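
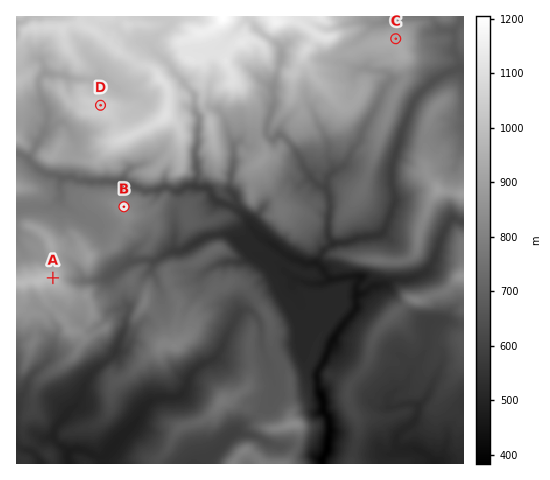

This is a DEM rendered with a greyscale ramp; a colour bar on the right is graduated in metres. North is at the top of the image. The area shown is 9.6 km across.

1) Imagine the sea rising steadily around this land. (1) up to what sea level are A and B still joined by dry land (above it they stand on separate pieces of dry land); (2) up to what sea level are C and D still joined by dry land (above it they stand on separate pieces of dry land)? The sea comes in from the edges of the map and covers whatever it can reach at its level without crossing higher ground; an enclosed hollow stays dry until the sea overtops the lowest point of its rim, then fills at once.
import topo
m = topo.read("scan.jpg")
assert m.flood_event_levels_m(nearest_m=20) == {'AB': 800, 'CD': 920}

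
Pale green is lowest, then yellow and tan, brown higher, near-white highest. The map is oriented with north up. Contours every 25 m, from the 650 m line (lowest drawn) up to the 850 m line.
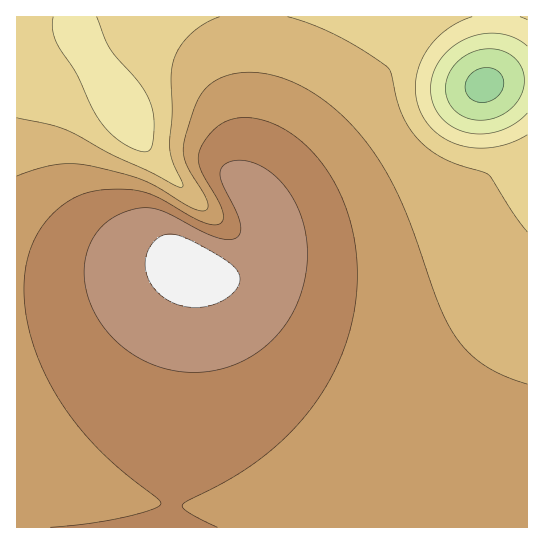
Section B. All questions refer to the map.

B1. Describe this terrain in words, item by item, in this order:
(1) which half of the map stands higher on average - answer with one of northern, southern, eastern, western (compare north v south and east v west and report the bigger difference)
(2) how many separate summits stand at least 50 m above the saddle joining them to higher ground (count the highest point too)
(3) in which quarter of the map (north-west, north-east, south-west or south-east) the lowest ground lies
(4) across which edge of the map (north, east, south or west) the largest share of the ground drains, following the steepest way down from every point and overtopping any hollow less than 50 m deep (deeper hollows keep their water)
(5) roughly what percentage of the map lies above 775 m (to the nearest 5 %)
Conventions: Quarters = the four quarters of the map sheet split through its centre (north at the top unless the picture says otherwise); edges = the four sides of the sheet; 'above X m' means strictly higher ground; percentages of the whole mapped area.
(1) The southern half stands higher on average than the northern half.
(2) Counting only tops that stand 50 m proud, the map has 1 summit.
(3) Look to the north-east quarter for the lowest ground.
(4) The largest share of the runoff leaves by the eastern edge.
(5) Roughly 65 % of the ground is higher than 775 m.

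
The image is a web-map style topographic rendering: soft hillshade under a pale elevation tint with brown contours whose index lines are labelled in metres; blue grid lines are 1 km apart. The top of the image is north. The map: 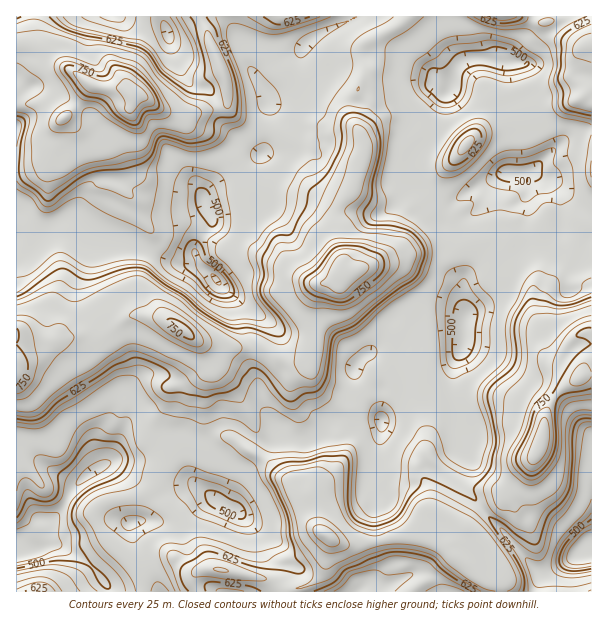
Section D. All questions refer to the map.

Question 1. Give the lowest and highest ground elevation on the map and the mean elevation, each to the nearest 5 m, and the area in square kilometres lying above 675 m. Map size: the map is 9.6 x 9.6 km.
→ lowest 435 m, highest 810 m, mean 605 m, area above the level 19.7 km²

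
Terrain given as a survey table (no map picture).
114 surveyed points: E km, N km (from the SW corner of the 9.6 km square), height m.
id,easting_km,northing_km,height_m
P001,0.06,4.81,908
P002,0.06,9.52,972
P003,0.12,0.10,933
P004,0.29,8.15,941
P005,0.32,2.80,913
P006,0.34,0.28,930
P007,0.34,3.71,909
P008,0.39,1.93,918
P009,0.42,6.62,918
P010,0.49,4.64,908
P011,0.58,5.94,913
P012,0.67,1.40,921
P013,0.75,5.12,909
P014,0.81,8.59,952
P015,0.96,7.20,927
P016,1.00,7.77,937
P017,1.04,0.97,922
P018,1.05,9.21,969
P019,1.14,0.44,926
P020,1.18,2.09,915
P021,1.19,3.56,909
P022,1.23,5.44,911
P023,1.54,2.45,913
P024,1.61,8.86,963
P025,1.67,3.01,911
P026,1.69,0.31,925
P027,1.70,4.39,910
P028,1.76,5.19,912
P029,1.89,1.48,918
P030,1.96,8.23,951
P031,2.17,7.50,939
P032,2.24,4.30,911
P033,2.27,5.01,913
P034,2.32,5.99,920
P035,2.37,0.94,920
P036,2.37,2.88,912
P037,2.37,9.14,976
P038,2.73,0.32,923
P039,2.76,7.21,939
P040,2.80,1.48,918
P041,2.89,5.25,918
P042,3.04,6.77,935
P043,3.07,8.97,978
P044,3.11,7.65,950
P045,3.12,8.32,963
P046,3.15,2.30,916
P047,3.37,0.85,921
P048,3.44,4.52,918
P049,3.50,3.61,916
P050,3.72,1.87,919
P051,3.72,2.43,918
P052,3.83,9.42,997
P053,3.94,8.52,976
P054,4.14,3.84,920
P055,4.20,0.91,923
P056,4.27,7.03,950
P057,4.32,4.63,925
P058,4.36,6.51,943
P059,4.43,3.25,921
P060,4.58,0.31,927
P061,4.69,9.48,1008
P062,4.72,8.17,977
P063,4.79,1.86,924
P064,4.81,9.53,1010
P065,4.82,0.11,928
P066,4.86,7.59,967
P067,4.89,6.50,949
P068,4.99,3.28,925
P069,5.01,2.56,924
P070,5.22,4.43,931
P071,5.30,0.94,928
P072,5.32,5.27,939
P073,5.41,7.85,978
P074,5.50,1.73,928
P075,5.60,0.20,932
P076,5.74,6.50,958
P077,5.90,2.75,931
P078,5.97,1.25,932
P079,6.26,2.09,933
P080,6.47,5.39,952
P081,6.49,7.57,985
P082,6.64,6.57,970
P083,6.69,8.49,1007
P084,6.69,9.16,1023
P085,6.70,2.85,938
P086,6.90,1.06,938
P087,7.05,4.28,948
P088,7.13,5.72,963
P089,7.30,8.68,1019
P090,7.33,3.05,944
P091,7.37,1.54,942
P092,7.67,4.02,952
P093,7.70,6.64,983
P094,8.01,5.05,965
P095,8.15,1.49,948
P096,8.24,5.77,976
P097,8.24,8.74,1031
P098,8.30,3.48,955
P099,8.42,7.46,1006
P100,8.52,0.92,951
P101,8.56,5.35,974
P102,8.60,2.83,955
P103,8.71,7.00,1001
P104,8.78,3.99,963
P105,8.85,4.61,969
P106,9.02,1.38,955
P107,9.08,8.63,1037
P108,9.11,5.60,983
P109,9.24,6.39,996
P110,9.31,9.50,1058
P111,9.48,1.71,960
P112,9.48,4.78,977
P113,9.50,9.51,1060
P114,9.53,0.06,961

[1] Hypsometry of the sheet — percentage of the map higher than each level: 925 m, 70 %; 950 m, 40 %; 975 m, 20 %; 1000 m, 9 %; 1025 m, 3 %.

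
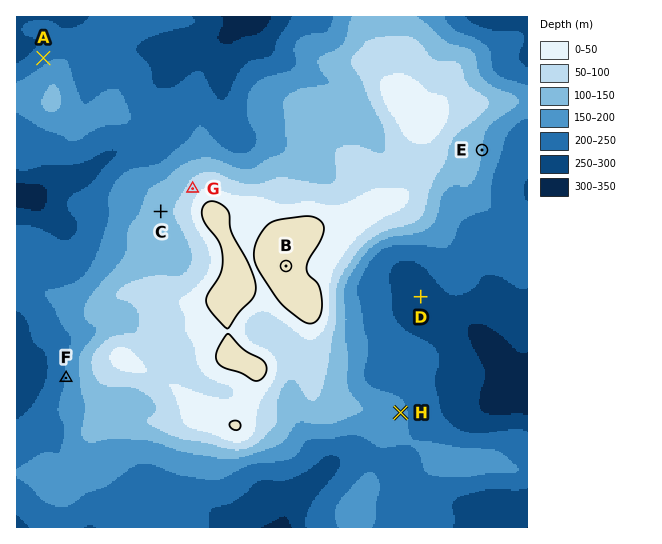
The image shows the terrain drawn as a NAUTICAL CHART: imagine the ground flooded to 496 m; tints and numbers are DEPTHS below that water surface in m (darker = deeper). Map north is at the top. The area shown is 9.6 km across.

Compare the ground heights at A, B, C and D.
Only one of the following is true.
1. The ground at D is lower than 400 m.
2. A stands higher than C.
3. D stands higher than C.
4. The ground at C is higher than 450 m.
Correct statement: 1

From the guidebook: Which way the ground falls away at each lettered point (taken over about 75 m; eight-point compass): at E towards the E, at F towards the W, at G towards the NW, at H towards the E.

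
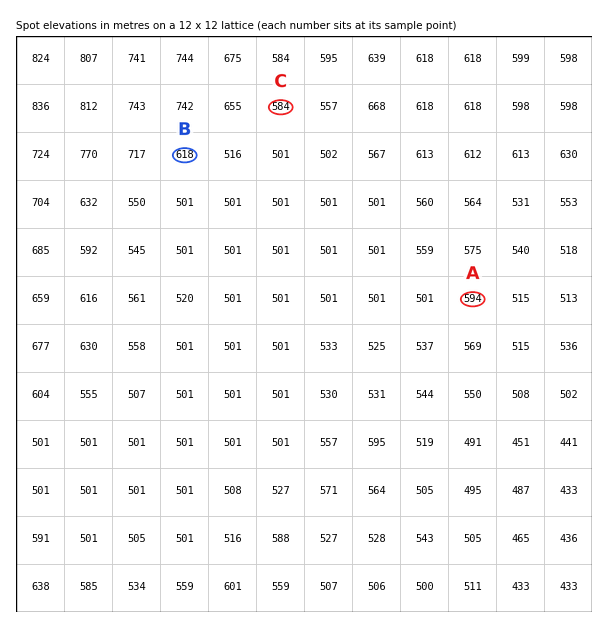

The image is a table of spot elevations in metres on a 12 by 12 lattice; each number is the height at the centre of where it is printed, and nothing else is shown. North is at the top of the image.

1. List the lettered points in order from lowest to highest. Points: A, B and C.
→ C A B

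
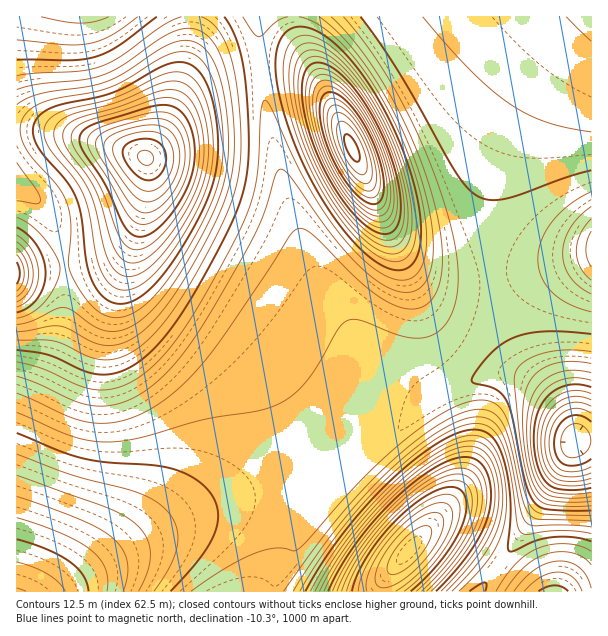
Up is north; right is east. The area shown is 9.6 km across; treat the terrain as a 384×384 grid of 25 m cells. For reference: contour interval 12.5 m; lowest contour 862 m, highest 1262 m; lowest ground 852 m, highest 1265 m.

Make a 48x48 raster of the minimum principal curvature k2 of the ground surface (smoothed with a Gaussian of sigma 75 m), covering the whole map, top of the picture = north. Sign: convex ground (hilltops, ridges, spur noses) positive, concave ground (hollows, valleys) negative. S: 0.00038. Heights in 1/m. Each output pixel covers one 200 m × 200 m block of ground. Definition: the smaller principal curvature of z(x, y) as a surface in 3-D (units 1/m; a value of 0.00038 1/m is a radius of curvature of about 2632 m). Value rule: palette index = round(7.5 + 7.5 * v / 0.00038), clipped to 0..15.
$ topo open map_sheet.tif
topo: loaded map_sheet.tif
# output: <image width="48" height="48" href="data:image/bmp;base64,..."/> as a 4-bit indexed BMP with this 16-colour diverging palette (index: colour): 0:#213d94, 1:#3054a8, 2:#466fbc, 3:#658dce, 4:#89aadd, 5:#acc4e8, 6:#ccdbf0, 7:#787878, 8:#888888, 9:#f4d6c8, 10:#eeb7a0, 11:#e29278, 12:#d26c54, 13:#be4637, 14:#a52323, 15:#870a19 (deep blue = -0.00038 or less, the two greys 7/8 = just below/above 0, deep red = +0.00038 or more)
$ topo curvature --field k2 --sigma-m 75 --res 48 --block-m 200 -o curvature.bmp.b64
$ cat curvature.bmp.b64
<image width="48" height="48" href="data:image/bmp;base64,Qk32BAAAAAAAAHYAAAAoAAAAMAAAADAAAAABAAQAAAAAAIAEAAATCwAAEwsAABAAAAAAAAAAlD0hAKhUMAC8b0YAzo1lAN2qiQDoxKwA8NvMAHh4eACIiIgAyNb0AKC37gB4kuIAVGzSADdGvgAjI6UAGQqHAHd3ZmZmZmd3d3d0EkZ4iZmZhSAAWIiIiHd3d2ZmZmZ3d3d2ESV4iZmZl0EABoiIiHd3d3ZmZmZ3d3d3QBNXiZmZmHQQAniZmHd3d3d3Zmd3d3d3cgE2iZmZmYYwAFiZmHd3d3d3d3d3d3d3dgAUeJmZmZhjABaJmHd3d3d3d3d3d3d3d0ACR4mZmZmFIAN4h3d3d3d3d3d3d3d3d3MAJYiZmZmXQgBXd3d3d3d3d3d3d3d3d3YQAliImZmZcxAVZnd3d3d3d3d3d3d3d3dhADV4iZmqhSADVXd3d3d3d3d3d3d3d3d1ABNXiJmal0EARHd3d3d3d3d3d3d3d3d3UAE1eIiZmFIAI3d3d3d3d3d3d3d3d3d3dQATV3iId2MQEnd3d3d3d3d3d3d3d3d3d1EBNWd3ZlMQEnd3d3d3d3d3d3d3d3d3d3UQI1ZmZUMhAnd3d3d3d3d3d3d3d3d3d3diEkVWVUMhE3d3d3d3d3d3d3d3d3d3d3d3QiRVVUMyI3d3d3d3d3d3d3d3d3d3d3d3dTNFVVRDNHd3d3d3d3d3d3d3d3d3d3d3d2VEVVVURXd3d3d3d2Znd3d3d3d3d3d3d3dmVmZlZmZ3d3d3d2Zmd3d3d3d3d3d3d3h3d2Zmd2Zmd3d3d2Zmd3d3d3d3d3d3d3d3d3d3d1VWd3d3d2ZmZ3d3d3d3d3d3d3d3d3d3d1RVZ3d3d3ZmZnd3d3d3dmZ3d3d3d3d3d1REV3d3d3ZmZnd3d3d3ZmZnd3d3d3d3d2M0Vnd3d3ZmZmd3d3d2ZVZmZmZ3d3d3ZoMjRnd3d3ZlZmd3d3dlVVZmZmZ3d3d2ZaMiRXd3d3dlVmd3d3ZURFZmZmZ3d3d2ZYMiRWd3d3dlVWZ3d3ZDNGZmVVZnd3dmVVIjRWd3d3dlVWZ3d2UyNWZmVFZ3d3dmVEMzRWd3d3dlVVZndlMiRndlRFZ3d3dmVERERWd3d3d2VVZndkICV3dlM1Z3d3dmVERERWZ3d3d2VVVmZSADaIdjI1Z3d3d2ZVVUVVZnd4h2VVVmUxAViIdSE1Z3d3d2ZVVUVVZniImHVVVVQgA4mZdBE1d3d3d3ZlVUVWZ4maqXZVVVMABpqpYgFGd3d3d3dmVVVniKu7qXZVVUEAKKqpUAJGd3d3d3d2ZmZ3iavLqYZVVDAAWqqoIANXd3d3d3d2Znd4iau6mHZVQxABiqqmABRnd3d3d3d3d3d4iJmYiHdlQwAEmqqTACVnd3d3d3d3d3d3d3d3d3dlQgAWmqlgADV3d3d3d3d3dmZmZmZnd3dlMQA3iZgwAkZ3d3d3d3d3ZmVVVWZnd3dlMQFHiIYQA1d3d3d3d3d2ZmVVVWZnd3dlMRJXiHMAJGd3d3d3d3d3ZmZlVmZ3d3dlMiNnd1IBNXd3d3d3d3d3ZmZmZmZ3d3dlMjRndkETVnd3d3d3d3d3d3ZmZmZ3d3dlQ0VmZTI0Z3d3d3d3d3d3d3d2ZmZ3d3d2VFZmZDNFd3d3d3d3d3d3d3d3ZmZ3d3d2VVZmVERWd3d3d3d3d3dw=="/>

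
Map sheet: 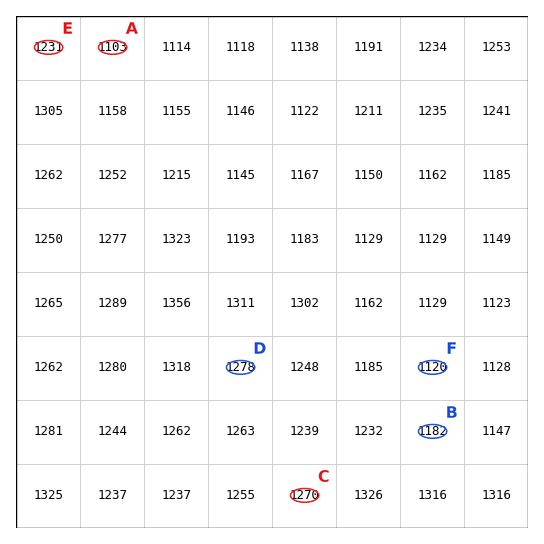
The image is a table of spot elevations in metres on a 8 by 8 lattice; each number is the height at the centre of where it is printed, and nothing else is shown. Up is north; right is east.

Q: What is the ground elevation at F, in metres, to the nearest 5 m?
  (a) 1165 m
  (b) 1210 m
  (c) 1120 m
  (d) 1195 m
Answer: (c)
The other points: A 1105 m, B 1180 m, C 1270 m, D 1280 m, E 1230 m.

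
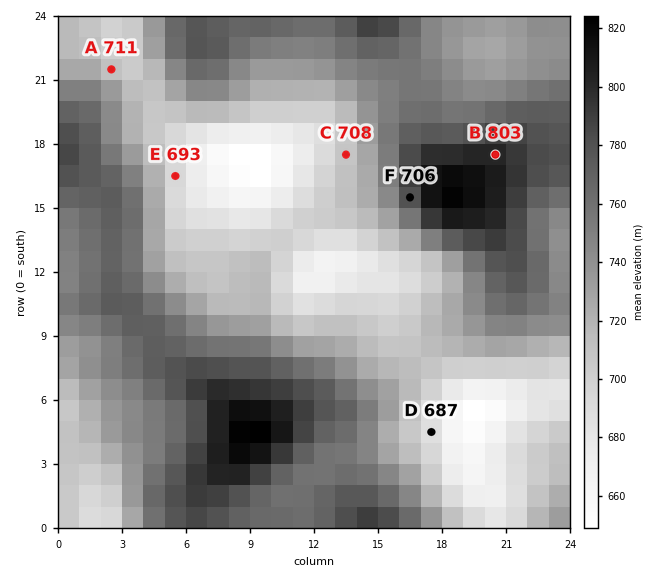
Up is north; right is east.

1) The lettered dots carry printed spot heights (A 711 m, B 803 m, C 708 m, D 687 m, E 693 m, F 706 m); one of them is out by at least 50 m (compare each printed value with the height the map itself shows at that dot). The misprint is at F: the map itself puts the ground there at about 781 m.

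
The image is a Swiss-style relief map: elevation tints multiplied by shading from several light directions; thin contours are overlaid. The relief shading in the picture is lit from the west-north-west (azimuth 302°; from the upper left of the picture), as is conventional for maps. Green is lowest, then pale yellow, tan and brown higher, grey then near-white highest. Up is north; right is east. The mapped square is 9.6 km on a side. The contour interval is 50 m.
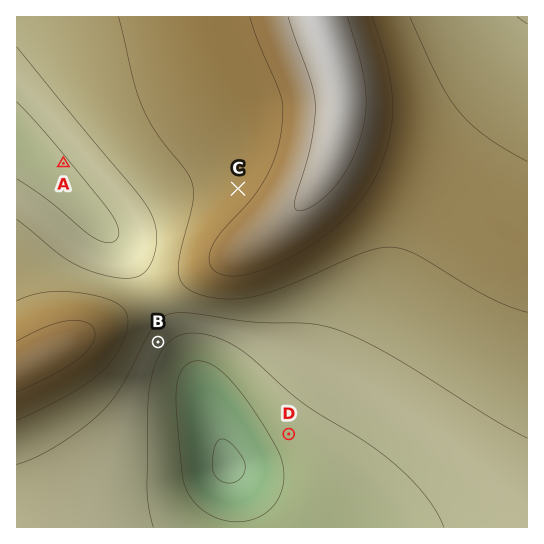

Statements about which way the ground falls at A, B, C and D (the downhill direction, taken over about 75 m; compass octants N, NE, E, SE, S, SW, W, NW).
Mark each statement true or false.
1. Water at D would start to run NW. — false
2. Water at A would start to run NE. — false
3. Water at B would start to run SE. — true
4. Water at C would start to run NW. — true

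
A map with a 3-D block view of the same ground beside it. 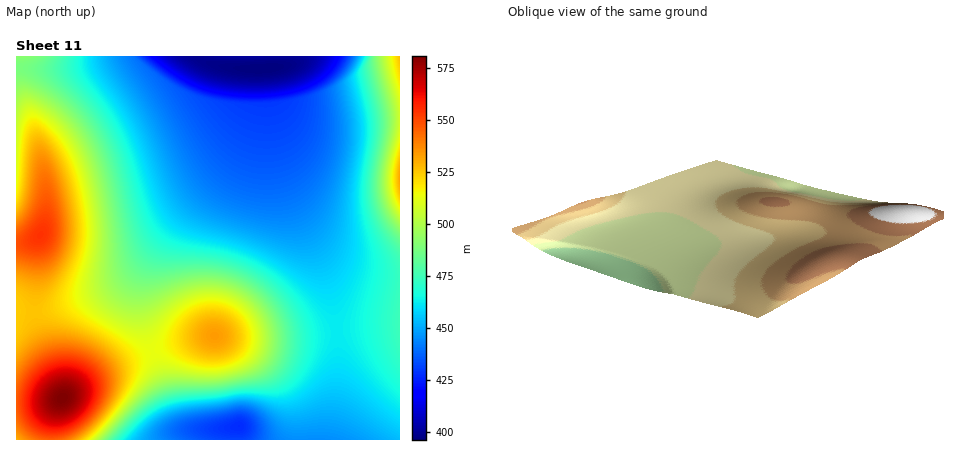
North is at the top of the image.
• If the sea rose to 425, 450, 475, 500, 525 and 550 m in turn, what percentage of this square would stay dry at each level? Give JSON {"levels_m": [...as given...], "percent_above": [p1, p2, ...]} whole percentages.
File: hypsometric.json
{"levels_m": [425, 450, 475, 500, 525, 550], "percent_above": [96, 73, 44, 29, 14, 4]}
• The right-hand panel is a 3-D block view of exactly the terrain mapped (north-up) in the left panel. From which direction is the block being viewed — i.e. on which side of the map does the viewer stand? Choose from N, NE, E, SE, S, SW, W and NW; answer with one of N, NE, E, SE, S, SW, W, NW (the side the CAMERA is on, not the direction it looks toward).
NW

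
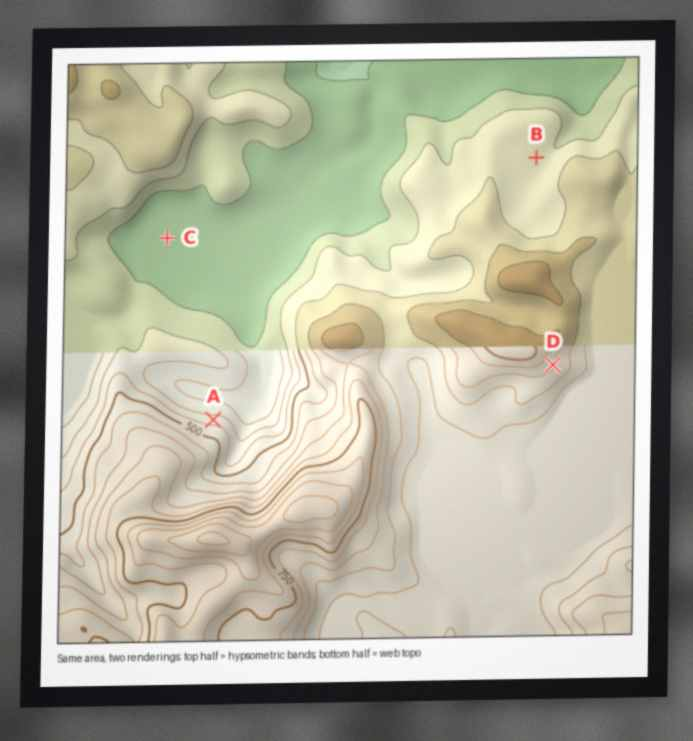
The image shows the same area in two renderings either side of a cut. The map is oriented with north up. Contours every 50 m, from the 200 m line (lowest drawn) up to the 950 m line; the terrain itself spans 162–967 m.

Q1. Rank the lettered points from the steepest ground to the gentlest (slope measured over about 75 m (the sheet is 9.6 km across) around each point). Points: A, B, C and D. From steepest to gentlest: A D B C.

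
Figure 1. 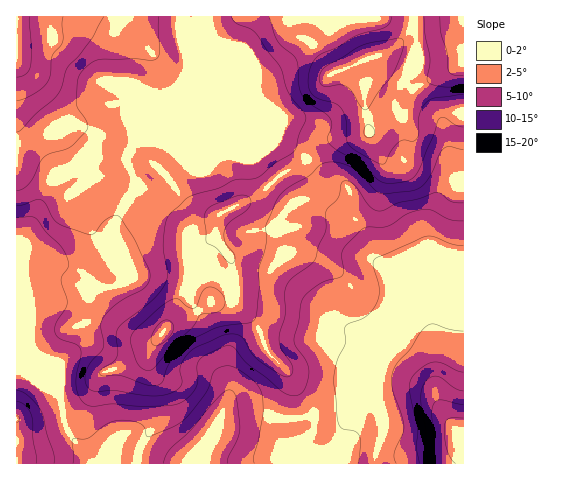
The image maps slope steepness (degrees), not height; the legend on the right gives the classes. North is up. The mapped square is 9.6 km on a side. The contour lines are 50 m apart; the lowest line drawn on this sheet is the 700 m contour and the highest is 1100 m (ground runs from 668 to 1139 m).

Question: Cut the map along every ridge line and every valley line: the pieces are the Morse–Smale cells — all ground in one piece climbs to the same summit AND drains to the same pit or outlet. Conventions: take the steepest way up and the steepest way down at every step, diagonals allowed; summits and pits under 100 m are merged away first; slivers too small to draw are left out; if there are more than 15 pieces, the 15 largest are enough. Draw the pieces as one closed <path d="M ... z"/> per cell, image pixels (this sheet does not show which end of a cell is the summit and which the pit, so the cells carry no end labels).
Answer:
<path d="M279 141l-6 0-7 3-132-1-5 8-2 10 8 18 0 8-21 38 0 11 12 19 7 21-13 8-12 4-9-1-21-17-15-4-16-11-15-5-7 2-2 21 8 41-2 21 1 12 16 39 14 11 4 24 3 10 19 23 5 10 104 0 22-40 10-7 40-2 13 3 19 0 24-5 20-1 24-10 11 2 0-28 7-27-16-13-23-8-12-9-5-20-15-28-13-13-15-10-6-14 0-13 2-5 11-12 8-4 13 2 19 11 20 7 5 5-5-14-2-17-9-11-19-9-22-20z"/><path d="M463 16l-280 0 0 24 5 20-3 17-14 32-33 32 17 1 6 2 105 0 7-3 6 0 22 13 22 20 19 9 9 11 3 22 8 12-7-7-13-3-28-16-13-2-8 4-11 12-2 5 1 17 9 14 11 6 10 9 18 32 5 20 12 9 23 8 16 14 5-10 6-22 11-14 11-23 22-18 24-1z"/><path d="M182 16l-166 1 0 324 6 5 10 26 14 15 0-3-17-42 2-28-8-41 2-21 7-2 15 5 16 11 15 4 17 14 9 4 16-4 12-6 0-8-6-15-12-19 1-14 20-35 0-8-8-21 6-13 4-2 34-34 14-32 3-17-5-20z"/><path d="M463 262l-23 1-12 9-10 9-11 23-11 14-6 22-9 17-3 19-2 26 6 15 0 17-7 21 1 9 88-1z"/><path d="M372 402l-10 1-19 9-20 1-24 5-19 0-13-3-23 0-21 3-6 6-21 39 179 1 1-13 6-17 0-17-4-12z"/><path d="M22 371l-6 0 0 92 74 1-4-10-20-26-6-31-18-12-9-10z"/><path d="M17 342l-1 28 10 2 8 4-11-28z"/>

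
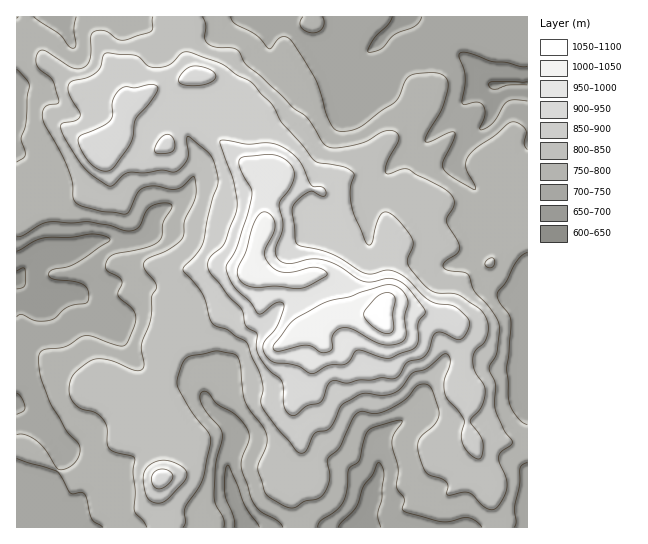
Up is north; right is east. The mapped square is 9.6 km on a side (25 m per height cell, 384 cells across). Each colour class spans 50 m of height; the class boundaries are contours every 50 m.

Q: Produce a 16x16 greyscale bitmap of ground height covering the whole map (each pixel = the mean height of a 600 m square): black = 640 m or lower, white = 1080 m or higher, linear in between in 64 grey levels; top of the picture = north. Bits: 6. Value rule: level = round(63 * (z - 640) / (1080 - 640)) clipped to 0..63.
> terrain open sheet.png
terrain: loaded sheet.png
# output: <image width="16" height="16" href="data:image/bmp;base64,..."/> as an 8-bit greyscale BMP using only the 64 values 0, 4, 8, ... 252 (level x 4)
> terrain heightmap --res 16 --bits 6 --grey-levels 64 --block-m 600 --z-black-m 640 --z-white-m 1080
<image width="16" height="16" href="data:image/bmp;base64,Qk02BQAAAAAAADYEAAAoAAAAEAAAABAAAAABAAgAAAAAAAABAAATCwAAEwsAAAABAAAAAAAAAAAAAAEBAQACAgIAAwMDAAQEBAAFBQUABgYGAAcHBwAICAgACQkJAAoKCgALCwsADAwMAA0NDQAODg4ADw8PABAQEAAREREAEhISABMTEwAUFBQAFRUVABYWFgAXFxcAGBgYABkZGQAaGhoAGxsbABwcHAAdHR0AHh4eAB8fHwAgICAAISEhACIiIgAjIyMAJCQkACUlJQAmJiYAJycnACgoKAApKSkAKioqACsrKwAsLCwALS0tAC4uLgAvLy8AMDAwADExMQAyMjIAMzMzADQ0NAA1NTUANjY2ADc3NwA4ODgAOTk5ADo6OgA7OzsAPDw8AD09PQA+Pj4APz8/AEBAQABBQUEAQkJCAENDQwBEREQARUVFAEZGRgBHR0cASEhIAElJSQBKSkoAS0tLAExMTABNTU0ATk5OAE9PTwBQUFAAUVFRAFJSUgBTU1MAVFRUAFVVVQBWVlYAV1dXAFhYWABZWVkAWlpaAFtbWwBcXFwAXV1dAF5eXgBfX18AYGBgAGFhYQBiYmIAY2NjAGRkZABlZWUAZmZmAGdnZwBoaGgAaWlpAGpqagBra2sAbGxsAG1tbQBubm4Ab29vAHBwcABxcXEAcnJyAHNzcwB0dHQAdXV1AHZ2dgB3d3cAeHh4AHl5eQB6enoAe3t7AHx8fAB9fX0Afn5+AH9/fwCAgIAAgYGBAIKCggCDg4MAhISEAIWFhQCGhoYAh4eHAIiIiACJiYkAioqKAIuLiwCMjIwAjY2NAI6OjgCPj48AkJCQAJGRkQCSkpIAk5OTAJSUlACVlZUAlpaWAJeXlwCYmJgAmZmZAJqamgCbm5sAnJycAJ2dnQCenp4An5+fAKCgoAChoaEAoqKiAKOjowCkpKQApaWlAKampgCnp6cAqKioAKmpqQCqqqoAq6urAKysrACtra0Arq6uAK+vrwCwsLAAsbGxALKysgCzs7MAtLS0ALW1tQC2trYAt7e3ALi4uAC5ubkAurq6ALu7uwC8vLwAvb29AL6+vgC/v78AwMDAAMHBwQDCwsIAw8PDAMTExADFxcUAxsbGAMfHxwDIyMgAycnJAMrKygDLy8sAzMzMAM3NzQDOzs4Az8/PANDQ0ADR0dEA0tLSANPT0wDU1NQA1dXVANbW1gDX19cA2NjYANnZ2QDa2toA29vbANzc3ADd3d0A3t7eAN/f3wDg4OAA4eHhAOLi4gDj4+MA5OTkAOXl5QDm5uYA5+fnAOjo6ADp6ekA6urqAOvr6wDs7OwA7e3tAO7u7gDv7+8A8PDwAPHx8QDy8vIA8/PzAPT09AD19fUA9vb2APf39wD4+PgA+fn5APr6+gD7+/sA/Pz8AP39/QD+/v4A////ADA4QFRsWDQwVEgkKEBIUEQ4QEhYjGgwUGxkOChQYGxQQDhQYGhoPFB0bEw0WGx0VCxIXGxwXDxgjIhkUExsdEg0VGRoaExMcJygkIhofHg8NERQTGxgYIzEyLi8pIR0QCQoMDxobICgxNjY7LygfDwQHCxEYHSczMzMxMyYcFg4FBgsRFx4pNSsqIyEdGBYTEA8PEQ8ZIzMpIyAeHBcUFRIVGxoVFyEuKyQeGxoWERMRGCYjIhwkLSkeHBkUDxITEh0lJiIhIyMeFRAVEw4LDxEbIyYkIiIgFhAMDhIOBgYUFxwgHiIdFREOCwsODAcIEhAWFhgZFA8PDwwJCgwNDg="/>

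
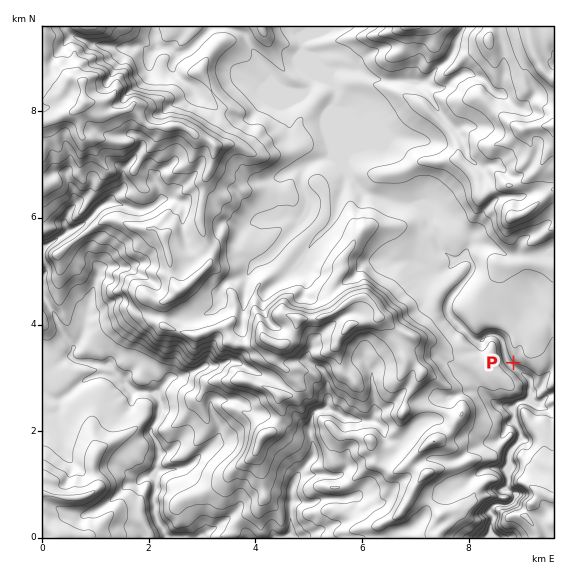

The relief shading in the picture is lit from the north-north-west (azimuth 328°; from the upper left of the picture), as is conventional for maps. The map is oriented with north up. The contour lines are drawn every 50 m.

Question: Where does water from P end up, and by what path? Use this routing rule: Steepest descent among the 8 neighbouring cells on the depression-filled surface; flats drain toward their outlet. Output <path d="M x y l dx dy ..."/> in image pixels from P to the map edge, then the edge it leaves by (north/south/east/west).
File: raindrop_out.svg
<path d="M513 363l-1 1 1 3 16 12 2 2 0 8-2 2 0 5-1 1-5 4-6 2-2 2 0 7-2 1 0 3 2 1 0 7 5 7 0 10-7 7-2 5 0 11-2 1 0 8-1 2 0 8-1 1 0 4 4 4 2 0 2 3 0 4-4 5-3 1-8 0-3-1-6 5 0 4 2 6-2 5 0 13"/>
exit: south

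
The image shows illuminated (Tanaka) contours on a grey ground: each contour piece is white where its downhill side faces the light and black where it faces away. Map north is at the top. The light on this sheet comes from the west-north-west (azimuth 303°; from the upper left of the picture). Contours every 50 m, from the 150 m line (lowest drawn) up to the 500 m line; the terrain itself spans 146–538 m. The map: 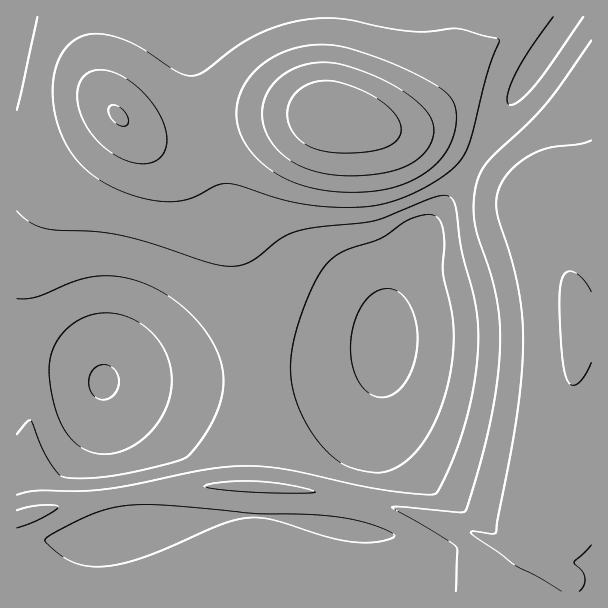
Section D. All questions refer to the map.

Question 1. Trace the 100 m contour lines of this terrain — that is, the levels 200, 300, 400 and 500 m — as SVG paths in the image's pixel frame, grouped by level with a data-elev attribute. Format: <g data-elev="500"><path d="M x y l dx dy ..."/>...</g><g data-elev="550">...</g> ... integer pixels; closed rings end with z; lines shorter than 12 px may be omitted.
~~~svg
<g data-elev="200"><path d="M96 453l-10-3-9-6-9-9-6-10-6-14-4-16-3-18 0-14 3-10 4-11 7-9 8-8 9-6 10-4 11-2 12 0 12 3 12 5 11 8 10 10 7 12 5 12 2 12-1 14-3 13-6 14-8 12-10 10-12 8-12 6-12 2z"/><path d="M375 396l-11-7-8-14-5-18 0-21 5-19 10-17 11-9 7-2 6 0 6 2 6 4 10 16 5 19 0 21-6 21-10 16-12 8-8 1z"/></g><g data-elev="300"><path d="M86 566l-12-4-12-6-15-13-2-3 0-1 15-9 32-16 18-6 18-3 34 0 95 9 45 0 30 2 37 8 20 7 6 5-5 3-13 3-26 0-25-6-53-16-15-2-10 0-27 7-59 25-28 10-27 6z"/><path d="M17 211l12 11 15 6 13 2 39 2 23 3 31 8 60 20 23 3 9-1 9-4 29-22 16-7 21-5 57-6 58-23 9-2 6 0 6 4 3 7 5 42 15 57 2 30-3 41-9 42-14 43-11 23-6 9-13 0-36-4-98-20-42-4-40 4-99 19-27 2-42 0-21 4"/><path d="M37 17l-20 93"/><path d="M583 17l-49 69-15 15-6 4-4-1-2-3 1-8 8-21 14-23 23-32"/></g><g data-elev="400"><path d="M579 591l5-6 1-7-3-7-8-8 17-18"/><path d="M345 192l26-1 22-3 21-9 17-11 14-15 8-16 4-20-4-15-10-12-24-14-33-15-38-13-18-3-18 0-18 3-16 7-12 7-11 9-8 10-6 11-4 12-1 12 2 12 4 10 7 11 9 11 12 10 13 7 28 11z"/><path d="M141 164l8-1 7-2 6-6 4-6 1-8-1-9-7-19-16-21-20-15-10-5-9-2-8 0-7 2-9 9-3 12 2 15 7 17 10 15 14 12 15 8z"/><path d="M591 140l-12 4-30 4-18 7-12 8-9 8-7 9-5 11-2 10 1 12 17 54 7 39 2 32-1 36-7 57-19 100-1 2-3 1-18-3-3 2 44 32 22 11 24 15"/></g><g data-elev="500"><path d="M327 152l33 1 15-2 11-4 8-4 5-6 2-8-1-7-6-9-9-9-11-8-16-7-26-8-12 0-11 3-11 6-7 9-3 11 0 12 5 10 9 10 10 6z"/></g>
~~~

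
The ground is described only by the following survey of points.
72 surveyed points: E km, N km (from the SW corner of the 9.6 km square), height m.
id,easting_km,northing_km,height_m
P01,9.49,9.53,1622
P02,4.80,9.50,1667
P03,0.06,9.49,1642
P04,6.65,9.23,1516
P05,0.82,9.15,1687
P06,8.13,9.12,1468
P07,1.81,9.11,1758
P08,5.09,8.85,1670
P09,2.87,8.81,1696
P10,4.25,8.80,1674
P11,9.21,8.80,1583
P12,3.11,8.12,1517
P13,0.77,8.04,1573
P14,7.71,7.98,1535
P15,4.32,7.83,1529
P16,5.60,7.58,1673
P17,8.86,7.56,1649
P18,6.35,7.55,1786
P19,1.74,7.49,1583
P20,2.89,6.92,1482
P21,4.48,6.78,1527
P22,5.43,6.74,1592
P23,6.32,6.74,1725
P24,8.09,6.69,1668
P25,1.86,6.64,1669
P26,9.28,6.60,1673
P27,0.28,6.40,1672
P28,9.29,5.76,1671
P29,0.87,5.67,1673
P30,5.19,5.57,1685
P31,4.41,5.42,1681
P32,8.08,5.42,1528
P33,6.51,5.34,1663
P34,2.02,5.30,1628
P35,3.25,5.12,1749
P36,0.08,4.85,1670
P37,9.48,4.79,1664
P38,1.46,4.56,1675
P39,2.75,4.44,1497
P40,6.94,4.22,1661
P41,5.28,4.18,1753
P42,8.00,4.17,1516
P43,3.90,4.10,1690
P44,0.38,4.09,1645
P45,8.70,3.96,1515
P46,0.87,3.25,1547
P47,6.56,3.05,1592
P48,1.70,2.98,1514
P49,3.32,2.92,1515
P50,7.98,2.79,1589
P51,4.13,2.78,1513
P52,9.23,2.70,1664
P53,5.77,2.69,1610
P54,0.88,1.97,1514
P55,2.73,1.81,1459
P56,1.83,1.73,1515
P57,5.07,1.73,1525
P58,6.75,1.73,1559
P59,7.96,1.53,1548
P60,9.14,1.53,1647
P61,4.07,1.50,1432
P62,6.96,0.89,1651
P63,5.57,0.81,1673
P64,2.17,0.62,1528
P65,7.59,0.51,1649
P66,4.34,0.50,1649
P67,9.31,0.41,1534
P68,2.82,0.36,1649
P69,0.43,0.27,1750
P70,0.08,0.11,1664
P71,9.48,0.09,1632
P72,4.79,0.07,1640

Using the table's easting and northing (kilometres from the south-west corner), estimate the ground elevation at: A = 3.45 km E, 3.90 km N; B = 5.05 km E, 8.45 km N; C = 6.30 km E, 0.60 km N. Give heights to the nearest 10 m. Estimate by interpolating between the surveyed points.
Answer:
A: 1640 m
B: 1640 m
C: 1640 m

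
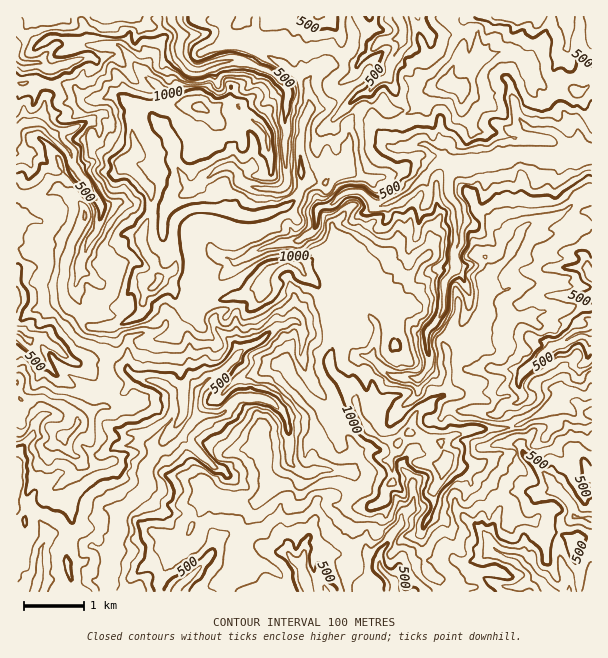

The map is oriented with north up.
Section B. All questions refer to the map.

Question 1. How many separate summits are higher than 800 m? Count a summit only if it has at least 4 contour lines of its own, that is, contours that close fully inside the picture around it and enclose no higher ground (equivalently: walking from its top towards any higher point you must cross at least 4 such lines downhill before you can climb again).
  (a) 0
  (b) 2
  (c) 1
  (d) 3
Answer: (c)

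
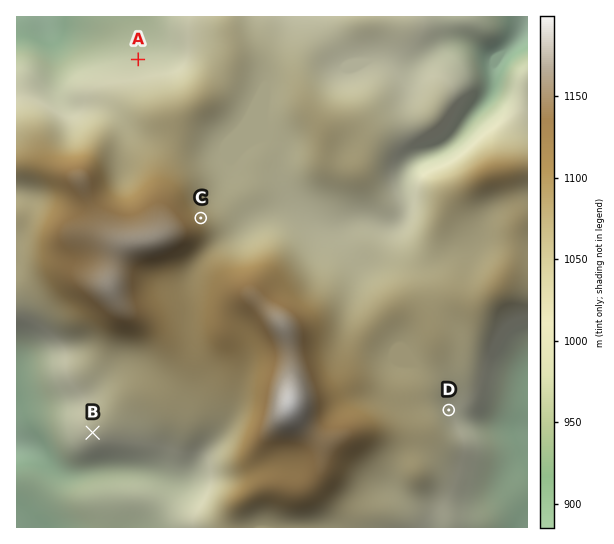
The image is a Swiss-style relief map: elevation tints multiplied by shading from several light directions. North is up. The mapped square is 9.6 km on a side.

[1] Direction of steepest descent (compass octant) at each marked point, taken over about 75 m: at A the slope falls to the N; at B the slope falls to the SW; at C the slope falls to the NE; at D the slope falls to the E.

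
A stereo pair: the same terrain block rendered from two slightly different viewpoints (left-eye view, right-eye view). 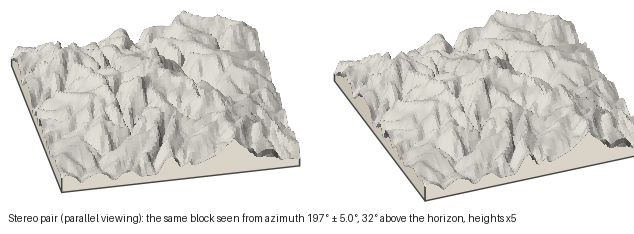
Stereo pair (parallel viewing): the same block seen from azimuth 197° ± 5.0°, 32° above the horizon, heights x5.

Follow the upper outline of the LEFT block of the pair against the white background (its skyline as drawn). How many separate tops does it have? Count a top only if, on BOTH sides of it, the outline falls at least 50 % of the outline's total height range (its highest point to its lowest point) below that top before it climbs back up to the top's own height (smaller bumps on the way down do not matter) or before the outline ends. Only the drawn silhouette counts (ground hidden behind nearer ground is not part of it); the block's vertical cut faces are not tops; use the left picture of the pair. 0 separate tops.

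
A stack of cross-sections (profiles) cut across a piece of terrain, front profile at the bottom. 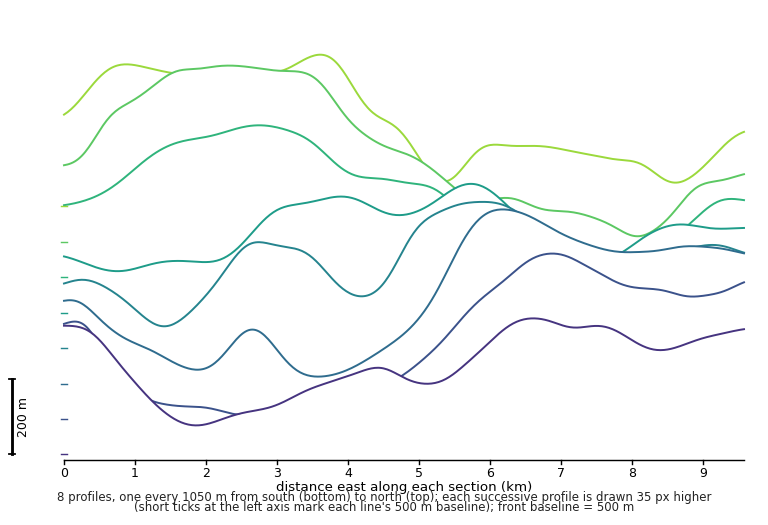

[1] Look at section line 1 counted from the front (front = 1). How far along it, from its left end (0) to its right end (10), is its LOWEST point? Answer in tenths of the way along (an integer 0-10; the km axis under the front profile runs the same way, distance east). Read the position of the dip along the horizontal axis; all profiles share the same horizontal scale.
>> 2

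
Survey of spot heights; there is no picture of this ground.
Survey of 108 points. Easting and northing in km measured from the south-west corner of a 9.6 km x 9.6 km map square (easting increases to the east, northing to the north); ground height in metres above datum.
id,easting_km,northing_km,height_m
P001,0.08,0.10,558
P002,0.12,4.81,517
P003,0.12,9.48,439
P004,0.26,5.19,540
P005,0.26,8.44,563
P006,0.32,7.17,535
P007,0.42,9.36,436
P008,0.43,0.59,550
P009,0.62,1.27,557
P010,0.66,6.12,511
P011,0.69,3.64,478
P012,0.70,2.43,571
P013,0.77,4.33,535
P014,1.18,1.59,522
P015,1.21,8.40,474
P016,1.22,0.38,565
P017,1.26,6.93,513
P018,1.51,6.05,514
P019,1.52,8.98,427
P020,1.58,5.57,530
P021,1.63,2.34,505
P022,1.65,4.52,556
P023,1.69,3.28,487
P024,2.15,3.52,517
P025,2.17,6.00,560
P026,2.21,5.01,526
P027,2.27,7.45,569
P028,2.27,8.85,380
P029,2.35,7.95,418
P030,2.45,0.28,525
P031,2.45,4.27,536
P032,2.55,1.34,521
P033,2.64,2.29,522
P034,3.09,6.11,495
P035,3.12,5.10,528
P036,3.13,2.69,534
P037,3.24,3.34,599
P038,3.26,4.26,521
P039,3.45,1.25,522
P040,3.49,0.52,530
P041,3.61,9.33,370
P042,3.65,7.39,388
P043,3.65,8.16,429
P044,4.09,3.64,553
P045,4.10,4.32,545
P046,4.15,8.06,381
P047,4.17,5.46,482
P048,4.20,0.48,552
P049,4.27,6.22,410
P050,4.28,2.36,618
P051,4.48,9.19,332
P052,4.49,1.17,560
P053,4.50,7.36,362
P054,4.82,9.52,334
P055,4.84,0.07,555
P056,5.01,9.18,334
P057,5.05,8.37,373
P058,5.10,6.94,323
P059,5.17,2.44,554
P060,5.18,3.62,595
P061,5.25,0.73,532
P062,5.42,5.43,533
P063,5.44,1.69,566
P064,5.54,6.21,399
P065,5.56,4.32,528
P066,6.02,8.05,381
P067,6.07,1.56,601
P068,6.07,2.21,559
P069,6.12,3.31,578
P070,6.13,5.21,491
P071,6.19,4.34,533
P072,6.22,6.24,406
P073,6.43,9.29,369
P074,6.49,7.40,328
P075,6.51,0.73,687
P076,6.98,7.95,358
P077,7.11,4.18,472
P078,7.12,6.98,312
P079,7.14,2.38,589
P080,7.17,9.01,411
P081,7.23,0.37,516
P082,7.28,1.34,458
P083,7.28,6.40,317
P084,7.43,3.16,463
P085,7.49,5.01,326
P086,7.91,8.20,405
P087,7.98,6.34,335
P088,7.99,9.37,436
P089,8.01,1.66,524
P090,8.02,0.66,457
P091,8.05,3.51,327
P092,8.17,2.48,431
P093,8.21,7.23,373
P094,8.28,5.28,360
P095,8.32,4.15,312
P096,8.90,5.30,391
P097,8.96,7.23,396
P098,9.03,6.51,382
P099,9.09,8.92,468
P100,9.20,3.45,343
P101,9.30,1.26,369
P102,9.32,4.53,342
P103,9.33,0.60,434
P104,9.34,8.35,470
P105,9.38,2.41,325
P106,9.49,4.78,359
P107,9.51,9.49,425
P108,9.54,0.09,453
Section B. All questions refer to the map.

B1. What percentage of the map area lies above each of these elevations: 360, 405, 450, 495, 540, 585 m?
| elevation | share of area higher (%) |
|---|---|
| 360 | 85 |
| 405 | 70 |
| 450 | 60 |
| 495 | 50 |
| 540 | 26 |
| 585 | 5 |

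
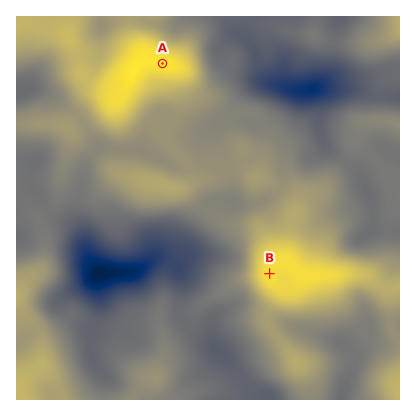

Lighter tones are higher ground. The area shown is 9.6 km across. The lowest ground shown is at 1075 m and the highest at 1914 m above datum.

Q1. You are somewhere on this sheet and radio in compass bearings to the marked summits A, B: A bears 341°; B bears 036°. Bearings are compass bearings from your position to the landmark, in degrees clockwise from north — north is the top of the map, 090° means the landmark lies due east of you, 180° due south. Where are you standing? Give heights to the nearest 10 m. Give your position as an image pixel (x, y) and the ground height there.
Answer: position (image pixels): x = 246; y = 306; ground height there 1520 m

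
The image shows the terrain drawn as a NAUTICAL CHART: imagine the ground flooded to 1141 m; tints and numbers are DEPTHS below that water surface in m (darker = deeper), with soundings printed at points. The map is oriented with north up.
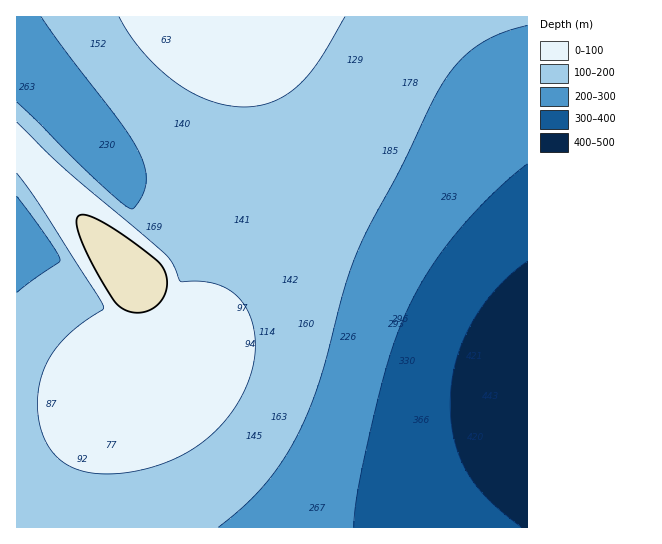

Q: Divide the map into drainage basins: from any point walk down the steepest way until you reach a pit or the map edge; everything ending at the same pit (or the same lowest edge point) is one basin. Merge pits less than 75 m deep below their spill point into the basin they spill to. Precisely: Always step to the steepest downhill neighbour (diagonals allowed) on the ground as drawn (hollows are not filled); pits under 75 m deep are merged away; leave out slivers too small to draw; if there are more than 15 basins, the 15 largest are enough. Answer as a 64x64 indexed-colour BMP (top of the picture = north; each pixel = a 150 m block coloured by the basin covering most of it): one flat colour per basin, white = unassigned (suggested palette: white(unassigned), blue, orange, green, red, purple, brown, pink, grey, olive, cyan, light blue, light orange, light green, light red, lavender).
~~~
<image width="64" height="64" href="data:image/bmp;base64,Qk12CAAAAAAAAHYAAAAoAAAAQAAAAEAAAAABAAQAAAAAAAAIAAATCwAAEwsAABAAAAAAAAAA////ALR3HwAOf/8ALKAsACgn1gC9Z5QAS1aMAMJ34wB/f38AIr28AM++FwDox64AeLv/AIrfmACWmP8A1bDFABEREREREREREREREREREREREREREREREREREREREREREREREREREREREREREREREREREREREREREREREREREREREREREREREREREREREREREREREREREREREREREREREREREREREREREREREREREREREREREREREREREREREREREREREREREREREREREREREREREREREREREREREREREREREREREREREREREREREREREREREREREREREREREREREREREREREREREREREREREREREREREREREREREREREREREREREREREREREREREREREREREREREREREREREREREREREREREREREREREREREREREREREREREREREREREREREREREREREREREREREREREREREREREREREREREREREREREREREREREREREREREREREREREREREREREREREREREREREREREREREREREREREREREREREREREREREREREREREREREREREREREREREREREREREREREREREREREREREREREREREREREREREREREREREREREREREREREREREREREREzMzMRERERERERERERERERERERERERERERERERERERETMzMzMxERERERERERERERERERERERERERERERERERERMzMzMzMxEREREREREREREREREREREREREREREREREREzMzMzMzMxERERERERERERERERERERERERERERERERETMzMzMzMzMxERERERERERERERERERERERERERERERERMzMzMzMzMzMxEREREREREREREREREREREREREREREREzMzMzMzMzMzIhERERERERERERERERERERERERERERETMzMzMzMzMzMiIRERERERERERERERERERERERERERERMzMzMzMzMzMyIiEREREREREREREREREREREREREREREzMzMzMzMzMzIiIhERERERERERERERERERERERERERETMzMzMzMzMzMiIiIRERERERERERERERERERERERERERMzMzMzMzMzMyIiIiEREREREREREREREREREREREREREzMzMzMzMzMyIiIiIRERERERERERERERERERERERERETMzMzMzMzMzIiIiIiERERERERERERERERERERERERERMzMzMzMzMzMiIiIiIhEREREREREREREREREREREREREzMzMzMzMzMyIiIiIiERERERERERERERERERERERERETMzMzMzMzMyIiIiIiIhERERERERERERERERERERERERMzMzMzMzMyIiIiIiIiEREREREREREREREREREREREREzMzMzMzMzIiIiIiIiIhERERERERERERERERERERERETMzMzMzMzIiIiIiIiIiERERERERERERERERERERERERMzMzMzMzIiIiIiIiIiIhEREREREREREREREREREREREzMzMzMzIiIiIiIiIiIiERERERERERERERERERERERETMzMzMzIiIiIiIiIiIiIRERERERERERERERERERERERMzMzMzIiIiIiIiIiIiIiEREREREREREREREREREREREzMzMzIiIiIiIiIiIiIiIRERERERERERERERERERERETMzMzIiIiIiIiIiIiIiIhERERERERERERERERERERERMzMzIiIiIiIiIiIiIiIiIREREREREREREREREREREREzMzMiIiIiIiIiIiIiIiIhERERERERERERERERERERETMzMiIiIiIiIiIiIiIiIiERERERERERERERERERERERMzMiIiIiIiIiIiIiIiIiIREREREREREREREREREREREzMiIiIiIiIiIiIiIiIiIhERERERERERERERERERERETMiIiIiIiIiIiIiIiIiIiERERERERERERERERERERERMiIiIiIiIiIiIiIiIiIiIREREREREREREREREREREREiIiIiIiIiIiIiIiIiIiIhERERERERERERERERERERESIiIiIiIiIiIiIiIiIiIiERERERERERERERERERERERIiIiIiIiIiIiIiIiIiIiIREREREREREREREREREREREiIiIiIiIiIiIiIiIiIiIhERERERERERERERERERERESIiIiIiIiIiIiIiIiIiIiERERERERERERERERERERERIiIiIiIiIiIiIiIiIiIiIREREREREREREREREREREREiIiIiIiIiIiIiIiIiIiIRERERERERERERERERERERESIiIiIiIiIiIiIiIiIiIhERERERERERERERERERERERIiIiIiIiIiIiIiIiIiIiEREREREREREREREREREREREiIiIiIiIiIiIiIiIiIiIRERERERERERERERERERERESIiIiIiIiIiIiIiIiIiIRERERERERERERERERERERERIiIiIiIiIiIiIiIiIiIhEREREREREREREREREREREREiIiIiIiIiIiIiIiIiIiERERERERERERERERERERERESIiIiIiIiIiIiIiIiIiERERERERERERERERERERERERIiIiIiIiIiIiIiIiIiIREREREREREREREREREREREREiIiIiIiIiIiIiIiIiIhERERERERERERERERERERERESIiIiIiIiIiIiIiIiIhERERERERERERERERERERERER"/>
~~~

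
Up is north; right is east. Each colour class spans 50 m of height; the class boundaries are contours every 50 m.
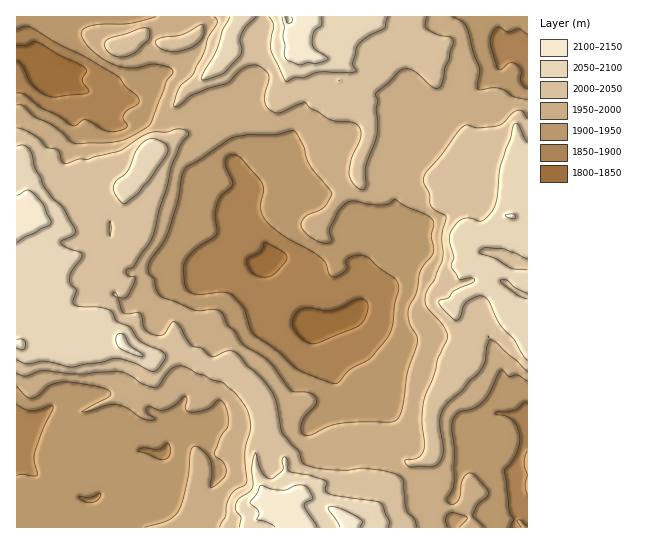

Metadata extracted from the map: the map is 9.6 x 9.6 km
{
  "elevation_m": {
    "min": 1810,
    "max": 2150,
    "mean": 1970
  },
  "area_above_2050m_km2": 13.4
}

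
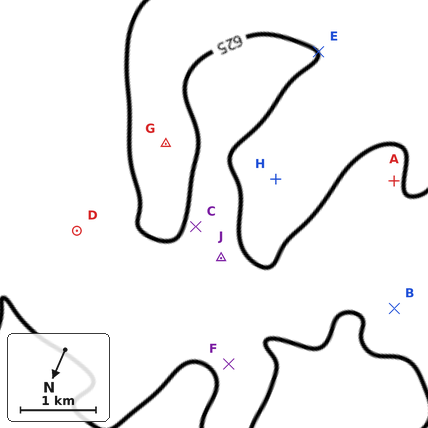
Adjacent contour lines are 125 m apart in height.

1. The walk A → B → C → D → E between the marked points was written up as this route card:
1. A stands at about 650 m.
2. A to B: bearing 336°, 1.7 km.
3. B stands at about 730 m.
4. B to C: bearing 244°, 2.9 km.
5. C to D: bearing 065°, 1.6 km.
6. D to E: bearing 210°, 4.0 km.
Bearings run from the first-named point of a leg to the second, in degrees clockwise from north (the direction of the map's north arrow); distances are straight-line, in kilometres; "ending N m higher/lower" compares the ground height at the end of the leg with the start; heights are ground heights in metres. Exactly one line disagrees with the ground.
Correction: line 4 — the bearing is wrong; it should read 89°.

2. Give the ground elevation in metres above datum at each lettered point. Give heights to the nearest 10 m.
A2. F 720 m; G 580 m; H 600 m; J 650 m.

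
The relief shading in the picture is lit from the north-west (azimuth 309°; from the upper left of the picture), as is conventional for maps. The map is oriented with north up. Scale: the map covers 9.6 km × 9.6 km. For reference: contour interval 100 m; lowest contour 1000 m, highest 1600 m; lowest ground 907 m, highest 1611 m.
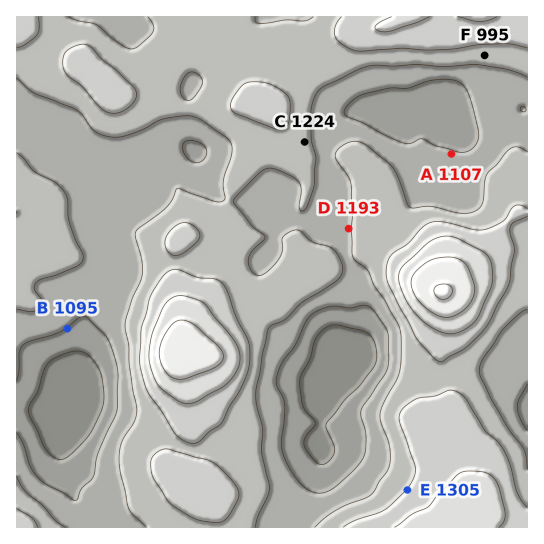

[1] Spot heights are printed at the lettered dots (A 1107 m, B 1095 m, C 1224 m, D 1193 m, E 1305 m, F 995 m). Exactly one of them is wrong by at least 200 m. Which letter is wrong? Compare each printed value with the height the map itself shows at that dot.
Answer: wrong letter F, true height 1245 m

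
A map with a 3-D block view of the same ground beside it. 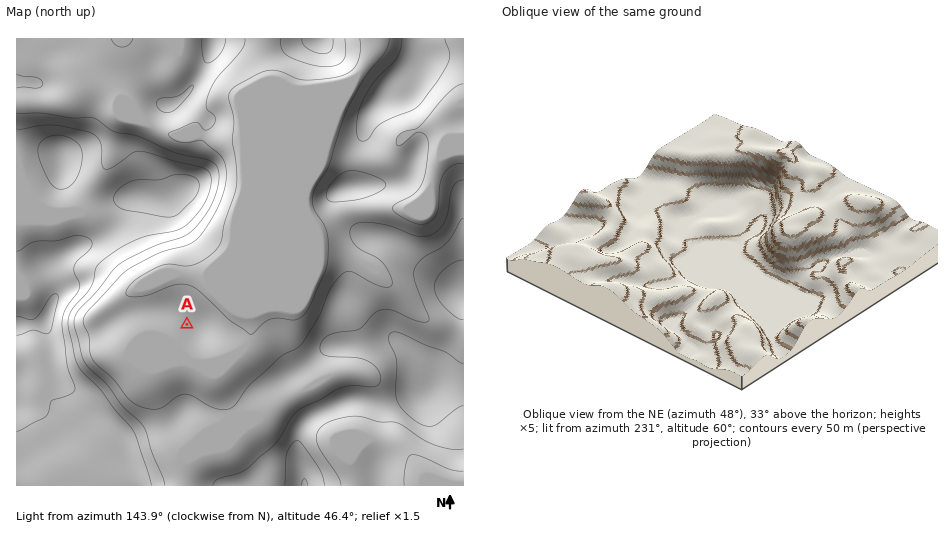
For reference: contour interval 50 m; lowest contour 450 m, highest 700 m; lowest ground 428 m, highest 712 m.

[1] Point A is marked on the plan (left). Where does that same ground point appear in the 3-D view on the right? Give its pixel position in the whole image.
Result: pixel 720 221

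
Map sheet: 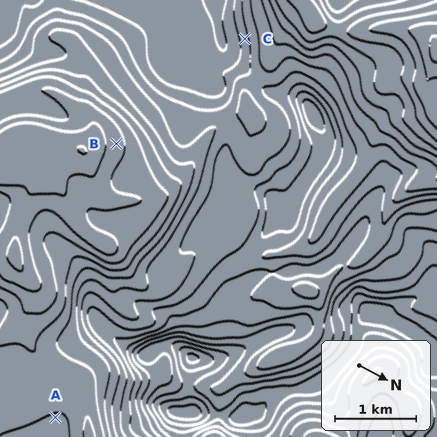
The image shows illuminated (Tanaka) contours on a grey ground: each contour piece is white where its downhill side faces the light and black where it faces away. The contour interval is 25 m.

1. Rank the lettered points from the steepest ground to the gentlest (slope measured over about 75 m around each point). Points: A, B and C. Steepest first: C B A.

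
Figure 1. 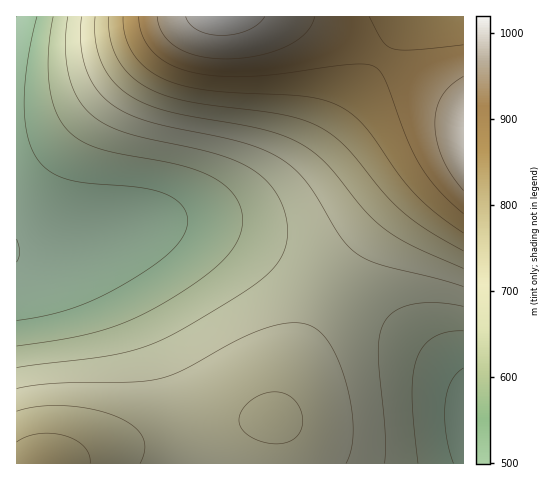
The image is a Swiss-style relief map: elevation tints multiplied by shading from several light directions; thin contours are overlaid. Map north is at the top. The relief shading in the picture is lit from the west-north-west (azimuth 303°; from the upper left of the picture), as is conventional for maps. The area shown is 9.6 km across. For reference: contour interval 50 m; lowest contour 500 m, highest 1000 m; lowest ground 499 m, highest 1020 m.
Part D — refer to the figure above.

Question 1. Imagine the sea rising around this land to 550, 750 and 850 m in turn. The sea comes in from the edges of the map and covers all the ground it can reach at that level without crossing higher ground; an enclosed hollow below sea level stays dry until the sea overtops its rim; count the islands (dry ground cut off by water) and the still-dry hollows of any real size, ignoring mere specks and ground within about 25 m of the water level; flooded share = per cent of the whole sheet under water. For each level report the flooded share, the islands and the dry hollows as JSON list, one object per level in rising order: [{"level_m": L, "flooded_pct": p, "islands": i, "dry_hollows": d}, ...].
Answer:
[{"level_m": 550, "flooded_pct": 11, "islands": 0, "dry_hollows": 0}, {"level_m": 750, "flooded_pct": 69, "islands": 0, "dry_hollows": 0}, {"level_m": 850, "flooded_pct": 83, "islands": 0, "dry_hollows": 0}]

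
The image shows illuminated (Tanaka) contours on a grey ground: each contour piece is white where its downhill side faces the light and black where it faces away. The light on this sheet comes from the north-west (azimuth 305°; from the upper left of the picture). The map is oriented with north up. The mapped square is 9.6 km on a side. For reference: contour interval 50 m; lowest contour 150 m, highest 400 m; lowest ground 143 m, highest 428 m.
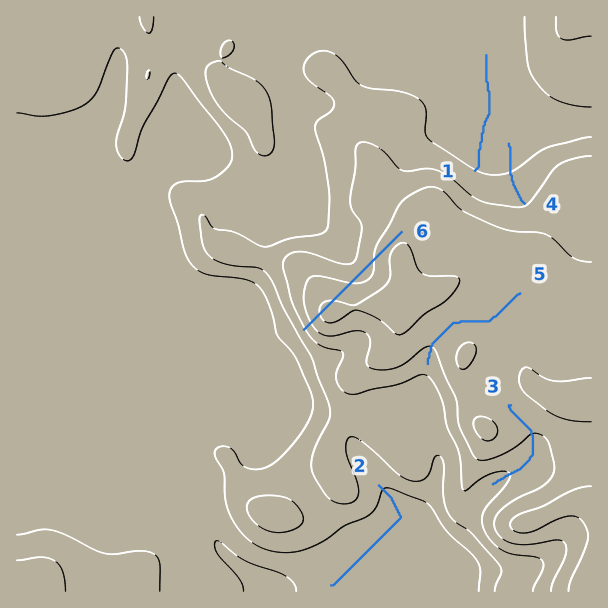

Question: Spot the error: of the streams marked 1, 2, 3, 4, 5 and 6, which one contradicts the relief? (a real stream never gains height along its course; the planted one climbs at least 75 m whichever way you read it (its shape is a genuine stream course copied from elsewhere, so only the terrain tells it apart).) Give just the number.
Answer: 6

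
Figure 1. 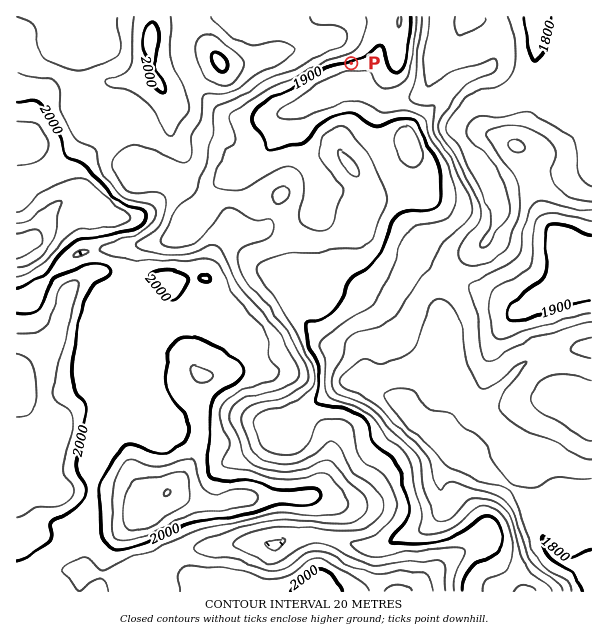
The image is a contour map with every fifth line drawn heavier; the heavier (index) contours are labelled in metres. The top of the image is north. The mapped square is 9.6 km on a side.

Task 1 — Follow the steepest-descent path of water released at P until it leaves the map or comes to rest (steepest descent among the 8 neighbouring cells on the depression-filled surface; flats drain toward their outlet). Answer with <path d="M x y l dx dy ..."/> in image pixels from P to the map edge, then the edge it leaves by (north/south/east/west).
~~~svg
<path d="M351 63l0 15 3 0 17 17 9 4 7 0 2 2 7 0 2-2 12 0 1-1 3 0 3-2 12-12 3-12 8-15 15-15 9-16 0-5 4-4"/>
exit: north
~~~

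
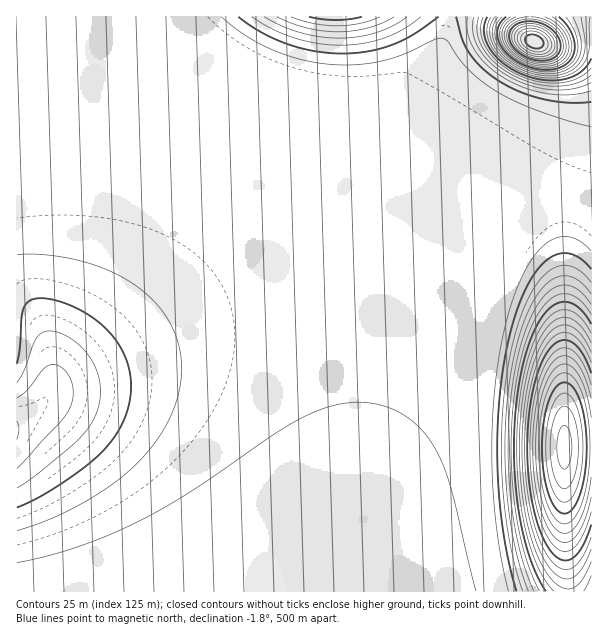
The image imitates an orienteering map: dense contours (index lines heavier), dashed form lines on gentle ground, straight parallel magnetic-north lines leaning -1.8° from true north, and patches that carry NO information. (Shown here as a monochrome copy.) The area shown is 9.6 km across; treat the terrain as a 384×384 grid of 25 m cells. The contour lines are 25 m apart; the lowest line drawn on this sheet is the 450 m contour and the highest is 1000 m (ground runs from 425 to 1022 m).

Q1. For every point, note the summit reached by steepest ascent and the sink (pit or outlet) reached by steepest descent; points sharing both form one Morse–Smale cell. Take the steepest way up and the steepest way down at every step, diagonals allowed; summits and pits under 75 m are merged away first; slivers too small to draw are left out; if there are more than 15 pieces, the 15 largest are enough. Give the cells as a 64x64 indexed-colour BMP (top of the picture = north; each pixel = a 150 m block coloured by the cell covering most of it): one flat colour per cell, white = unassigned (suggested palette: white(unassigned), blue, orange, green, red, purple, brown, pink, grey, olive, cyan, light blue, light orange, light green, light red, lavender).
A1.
<image width="64" height="64" href="data:image/bmp;base64,Qk12CAAAAAAAAHYAAAAoAAAAQAAAAEAAAAABAAQAAAAAAAAIAAATCwAAEwsAABAAAAAAAAAA////ALR3HwAOf/8ALKAsACgn1gC9Z5QAS1aMAMJ34wB/f38AIr28AM++FwDox64AeLv/AIrfmACWmP8A1bDFABERERERERERERERERERERERIzMzMzMzMzMzMzMzMzMzEREREREREREREREREREREREjMzMzMzMzMzMzMzMzMzMRERERERERERERERERERERERIzMzMzMzMzMzMzMzMzMxEREREREREREREREREREREREjMzMzMzMzMzMzMzMzMzERERERERERERERERERERERESMzMzMzMzMzMzMzMzMzMREREREREREREREREREREREREjMzMzMzMzMzMzMzMzMxERERERERERERERERERERERESMzMzMzMzMzMzMzMzMzERERERERERERERERERERERERIjMzMzMzMzMzMzMzMzMREREREREREREREREREREREREiMzMzMzMzMzMzMzMzMxERERERERERERERERERERERERIzMzMzMzMzMzMzMzMzEREREREREREREREREREREREREiMzMzMzMzMzMzMzMzMRERERERERERERERERERERERESIzMzMzMzMzMzMzMzMxEREREREREREREREREREREREREiMzMzMzMzMzMzMzMzERERERERERERERERERERERERESIzMzMzMzMzMzMzMzMRERERERERERERERERERERERERIiMzMzMzMzMzMzMzMxEREREREREREREREREREREREREiIzMzMzMzMzMzMzMzERERERERERERERERERERERERERIiMzMzMzMzMzMzMzMREREREREREREREREREREREREREiIjMzMzMzMzMzMzMxERERERERERERERERERERERERESIiMzMzMzMzMzMzMzERERERERERERERERERERERERERQiIjMzMzMzMzMzMzMRERERERERERERERERERERERERFCIiIzMzMzMzMzMzMxERERERERERERERERERERERERERIiIiMzMzMzMzMzMzEREREREREREREREREREREREREREiIiIjMzMzMzMzMzMRERERERERERERERERERERERERESIiIiIzMzMzMzMzMxERERERERERERERERERERERERERIiIiIiMzMzMzMzMzERERERERERERERERERERERERERFCIiIiIjMzMzMzMzMREREREREREREREREREREREREREUIiIiIiIzMzMzMzMxERERERERERERERERERERERERERQiIiIiIjMzMzMzMzERERERERERERERERERERERERERRCIiIiIiIzMzMzMzMRERERERERERERERERERERERERFCIiIiIiIjMzMzMzMxEREREREREREREREREREREREREUIiIiIiIiMzMzMzMzERERERERERERERERERERERERERQiIiIiIiIjMzMzMzMRERERERERERERERERERERERERRCIiIiIiIiMzMzMzMxERERERERERERERERERERERERFEIiIiIiIiIzMzMzMzEREREREREREREREREREREREREUQiIiIiIiIiMzMzMzMREREREREREREREREREREREREUQiIiIiIiIiIzMzMzMxEREREREREREREREREREREREURCIiIiIiIiIiMzMzMzERERERERERERERERERERERERREIiIiIiIiIiIzMzMzMRERERERERERERERERERERERREQiIiIiIiIiIiMzMzMxERERERERERERERERERERERRERCIiIiIiIiIiIzMzMzERERERERERERERERERERERFEREIiIiIiIiIiIiMzMzMRERERERERERERERERERERFEREQiIiIiIiIiIiIjMzMxERERERERERERERERERERFERERCIiIiIiIiIiIiIjMiERERERERERERERERERERFEREREIiIiIiIiIiIiIiIiIRERERERERERERERERERFEREREQiIiIiIiIiIiIiIiIhERERERERERERERERERFERERERCIiIiIiIiIiIiIiIiERERERERERERERERERREREREREQiIiIiIiIiIiIiIiIRERERERERERERERERRERERERERCIiIiIiIiIiIiIiIhEREREREREREREREUREREREREREQiIiIiIiIiIiIiIiEREREREREREREREURERERERERERCIiIiIiIiIiIiIiIRERERERERERERFEREREREREREREQiIiIiIiIiIiIiIhERERERERERERRERERERERERERERCIiIiIiIiIiIiIiEREREREREREUREREREREREREREREQiIiIiIiIiIiIiIRERERERERRERERERERERERERERERCIiIiIiIiIiIiIhERERERREREREREREREREREREREREQiIiIiIiIiIiIiERERRERERERERERERERERERERERERCIiIiIiIiIiIiJEREREREREREREREREREREREREREREQiIiIiIiIiIiIkRERERERERERERERERERERERERERERCIiIiIiIiIiIiREREREREREREREREREREREREREREREQiIiIiIiIiIiJEREREREREREREREREREREREREREREREIiIiIiIiIiIkREREREREREREREREREREREREREREREQiIiIiIiIiIiRERERERERERERERERERERERERERERERCIiIiIiIiIiJEREREREREREREREREREREREREREREREQiIiIiIiIiIkRERERERERERERERERERERERERERERERCIiIiIiIiIi"/>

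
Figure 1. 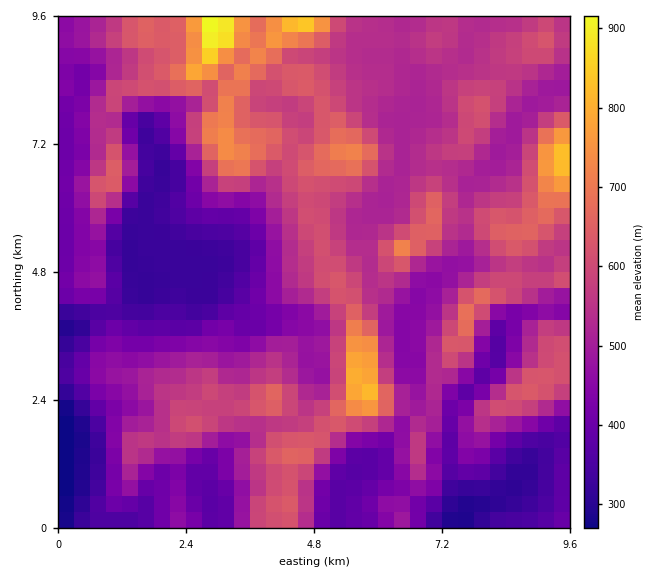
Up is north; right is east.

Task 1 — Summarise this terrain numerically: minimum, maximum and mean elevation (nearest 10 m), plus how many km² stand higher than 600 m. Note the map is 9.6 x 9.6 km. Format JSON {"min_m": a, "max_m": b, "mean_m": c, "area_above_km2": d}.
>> {"min_m": 270, "max_m": 940, "mean_m": 510, "area_above_km2": 20.5}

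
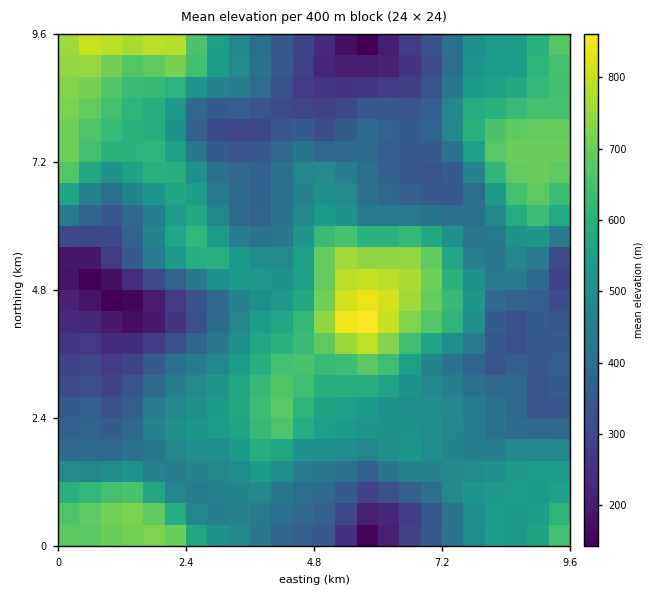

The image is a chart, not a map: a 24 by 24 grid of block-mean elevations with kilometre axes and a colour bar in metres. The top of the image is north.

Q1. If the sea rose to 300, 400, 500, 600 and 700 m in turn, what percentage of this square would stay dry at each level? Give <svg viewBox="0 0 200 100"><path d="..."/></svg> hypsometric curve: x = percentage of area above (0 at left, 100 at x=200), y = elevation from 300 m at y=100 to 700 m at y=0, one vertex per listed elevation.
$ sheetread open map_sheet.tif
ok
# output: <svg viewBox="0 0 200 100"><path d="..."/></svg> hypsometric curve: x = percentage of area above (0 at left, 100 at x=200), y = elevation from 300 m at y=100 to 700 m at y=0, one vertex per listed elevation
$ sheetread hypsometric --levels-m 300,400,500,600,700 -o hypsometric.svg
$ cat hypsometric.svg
<svg viewBox="0 0 200 100"><path d="M179 100l-45-25-47-25-41-25-31-25"/></svg>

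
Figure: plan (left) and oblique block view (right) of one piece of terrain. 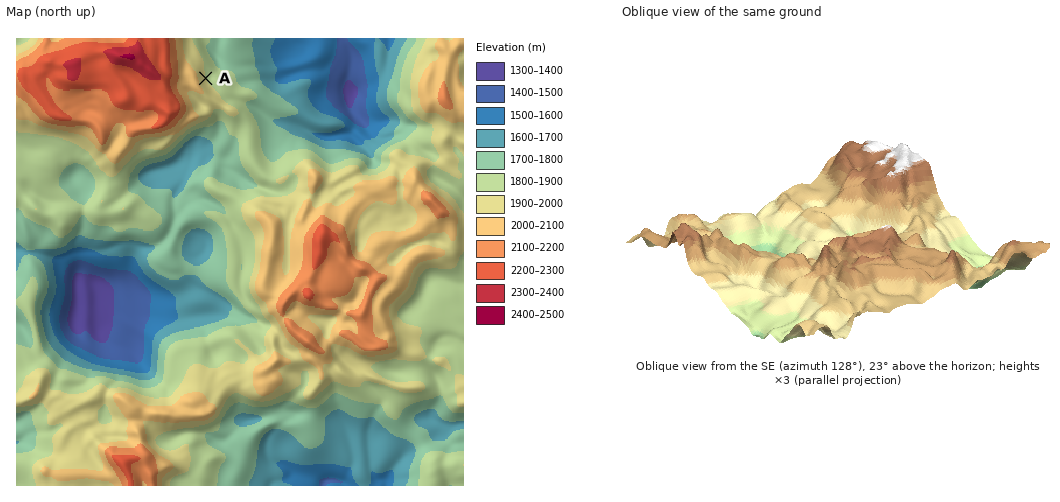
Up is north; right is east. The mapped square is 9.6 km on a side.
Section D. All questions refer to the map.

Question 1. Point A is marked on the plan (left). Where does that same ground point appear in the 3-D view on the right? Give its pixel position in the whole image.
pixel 925 209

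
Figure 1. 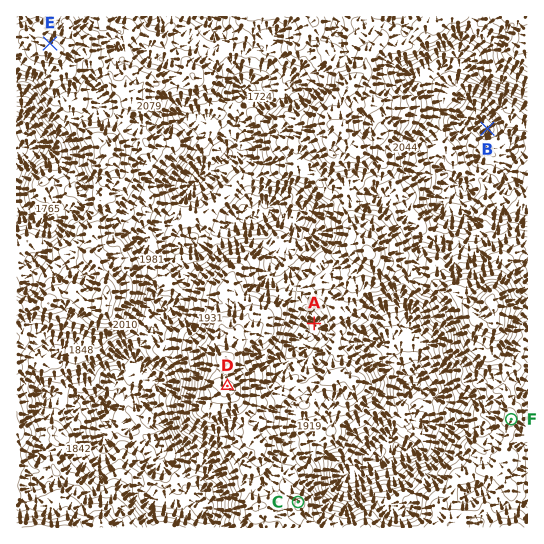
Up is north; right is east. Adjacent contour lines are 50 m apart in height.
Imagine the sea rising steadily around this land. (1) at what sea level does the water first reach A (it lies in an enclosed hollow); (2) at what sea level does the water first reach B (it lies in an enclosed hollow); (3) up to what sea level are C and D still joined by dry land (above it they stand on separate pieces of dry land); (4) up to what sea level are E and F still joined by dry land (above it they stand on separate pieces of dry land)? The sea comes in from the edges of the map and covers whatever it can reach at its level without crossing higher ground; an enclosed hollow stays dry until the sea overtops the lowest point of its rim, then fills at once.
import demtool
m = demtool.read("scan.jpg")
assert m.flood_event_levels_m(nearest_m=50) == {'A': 1950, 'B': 1500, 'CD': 2050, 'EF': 1850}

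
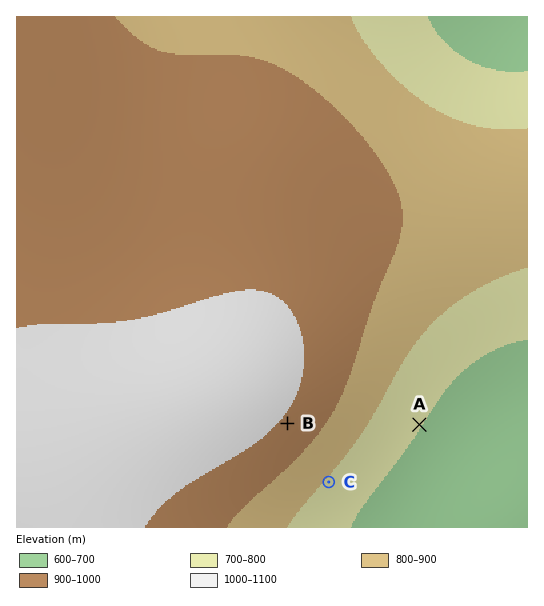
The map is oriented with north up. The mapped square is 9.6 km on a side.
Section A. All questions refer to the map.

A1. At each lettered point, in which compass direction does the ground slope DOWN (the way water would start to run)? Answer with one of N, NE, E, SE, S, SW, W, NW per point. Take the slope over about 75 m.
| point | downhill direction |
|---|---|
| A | SE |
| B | SE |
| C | SE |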